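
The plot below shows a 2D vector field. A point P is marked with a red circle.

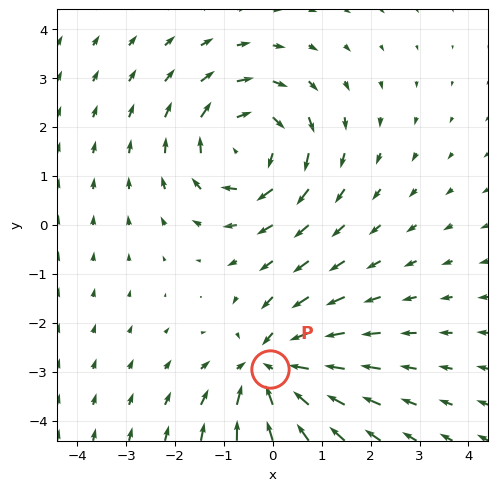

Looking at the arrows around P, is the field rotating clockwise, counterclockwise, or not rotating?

not rotating

Near P at (-0.0, -2.9) the arrows show no circulation. The curl there is ≈0.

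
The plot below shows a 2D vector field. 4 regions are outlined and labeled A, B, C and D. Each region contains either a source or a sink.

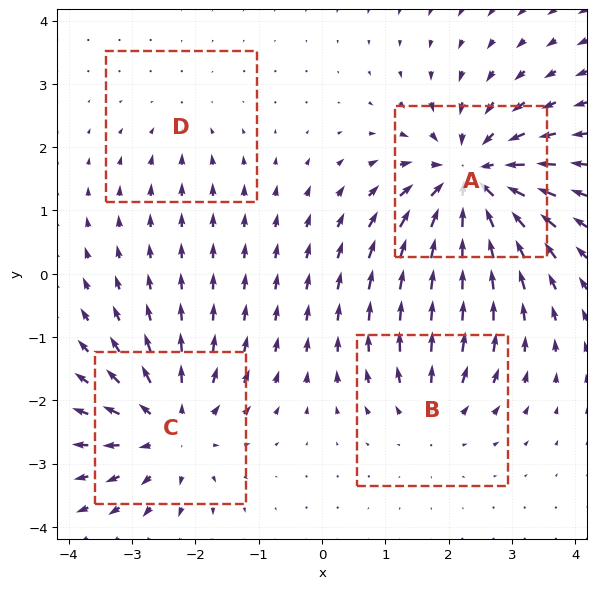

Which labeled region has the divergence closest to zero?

Divergence at each region's feature centre — A: about -8, B: about +4, C: about +5, D: about -2. Region D is closest to zero.

D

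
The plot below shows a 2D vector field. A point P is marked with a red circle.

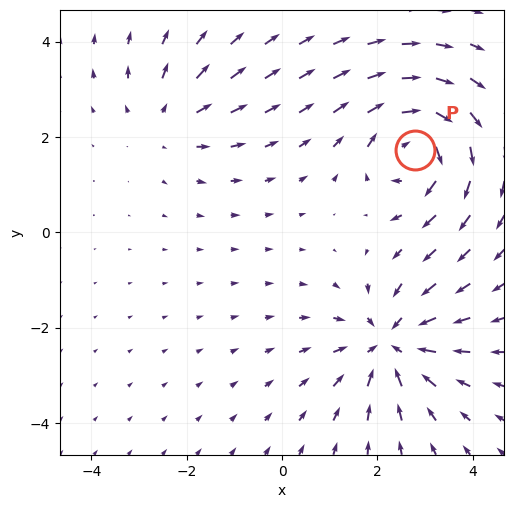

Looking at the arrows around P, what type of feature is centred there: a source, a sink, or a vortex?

At P (2.8, 1.7) the arrows circulate clockwise. Divergence ≈0, curl about -6 — near-zero divergence with nonzero curl is a vortex.

vortex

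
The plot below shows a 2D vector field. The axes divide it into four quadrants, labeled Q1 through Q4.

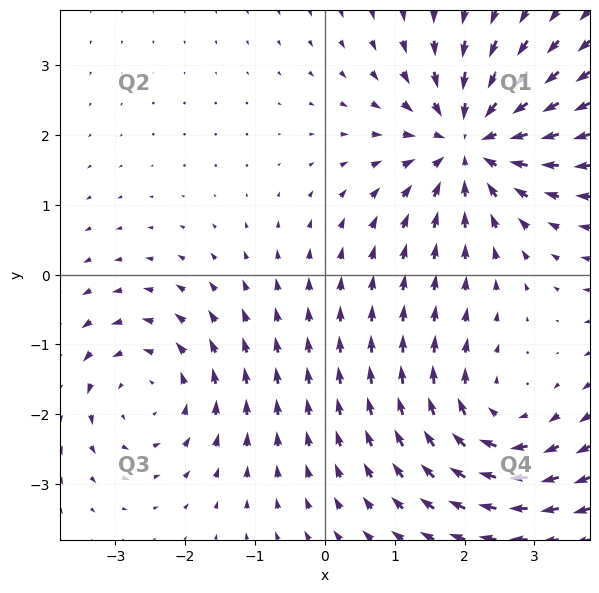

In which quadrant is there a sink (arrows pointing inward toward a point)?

The sink sits at approximately (2.1, 1.9), which lies in quadrant Q1. The divergence there is about -5, negative as expected for a sink.

Q1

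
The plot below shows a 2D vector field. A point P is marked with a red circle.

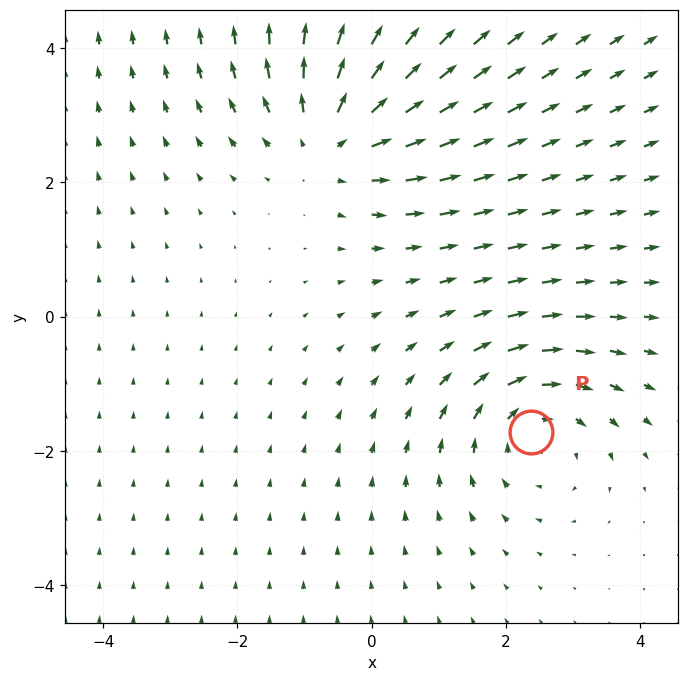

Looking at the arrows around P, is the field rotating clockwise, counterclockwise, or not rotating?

clockwise

Near P at (2.4, -1.7) the arrows circulate clockwise. The curl (z-component) there is about -3; negative curl means clockwise rotation.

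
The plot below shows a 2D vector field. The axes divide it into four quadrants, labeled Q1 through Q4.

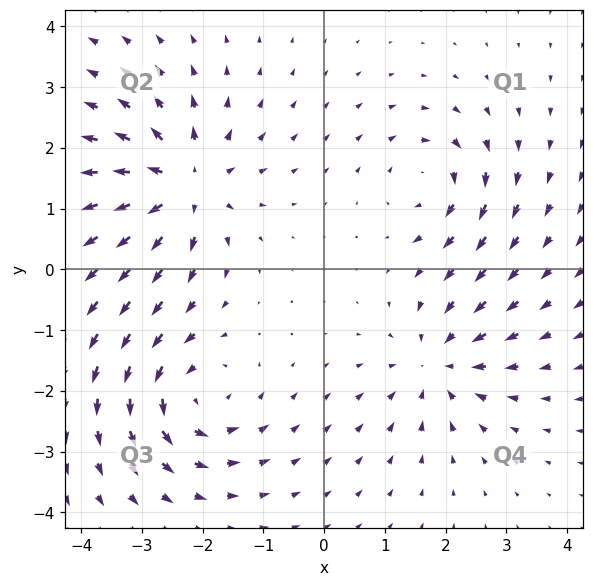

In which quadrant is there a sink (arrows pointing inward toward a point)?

Q4

The sink sits at approximately (1.9, -1.6), which lies in quadrant Q4. The divergence there is about -4, negative as expected for a sink.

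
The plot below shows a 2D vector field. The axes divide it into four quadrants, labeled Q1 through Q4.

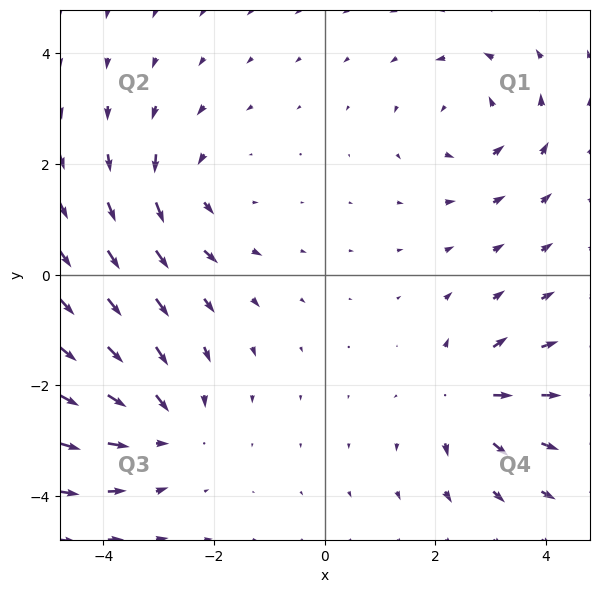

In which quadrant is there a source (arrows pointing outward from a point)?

The source sits at approximately (2.6, -2.2), which lies in quadrant Q4. The divergence there is about +5, positive as expected for a source.

Q4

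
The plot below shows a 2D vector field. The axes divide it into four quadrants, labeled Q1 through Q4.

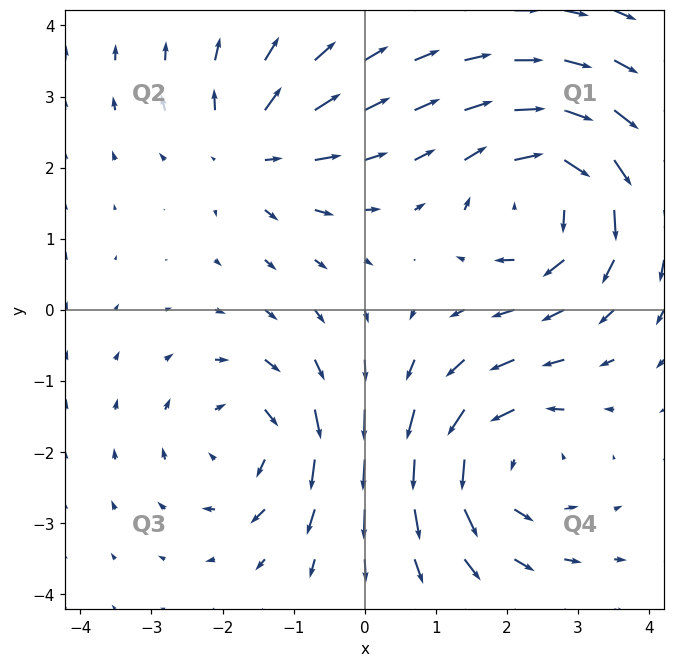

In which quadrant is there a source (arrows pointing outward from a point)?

The source sits at approximately (-1.6, 2.3), which lies in quadrant Q2. The divergence there is about +4, positive as expected for a source.

Q2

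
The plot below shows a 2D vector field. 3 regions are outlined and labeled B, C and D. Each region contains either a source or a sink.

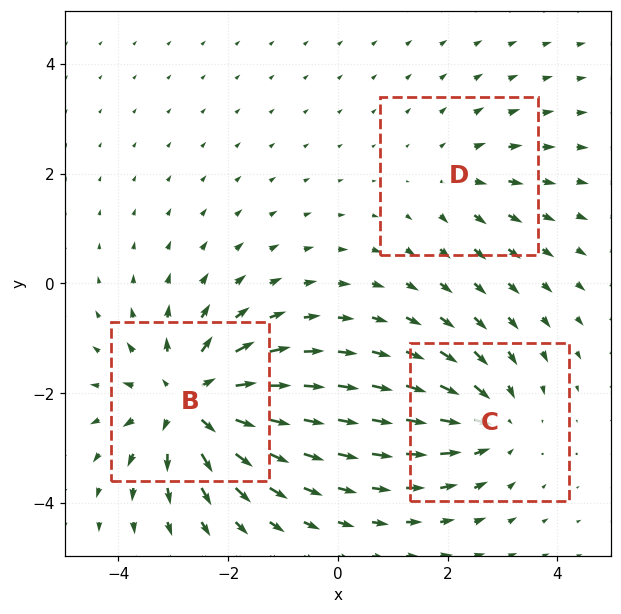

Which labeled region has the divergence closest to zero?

Divergence at each region's feature centre — B: about +5, C: about -3, D: about +2. Region D is closest to zero.

D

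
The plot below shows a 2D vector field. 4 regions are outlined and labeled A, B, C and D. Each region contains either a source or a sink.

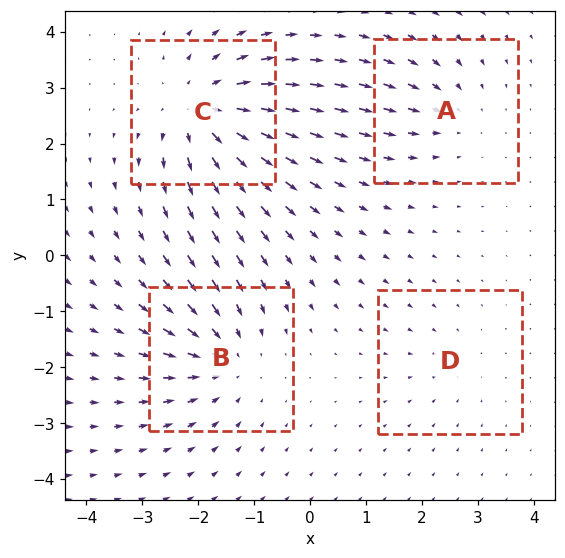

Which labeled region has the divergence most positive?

Divergence at each region's feature centre — A: about -3, B: about -5, C: about +6, D: about -2. Region C is most positive.

C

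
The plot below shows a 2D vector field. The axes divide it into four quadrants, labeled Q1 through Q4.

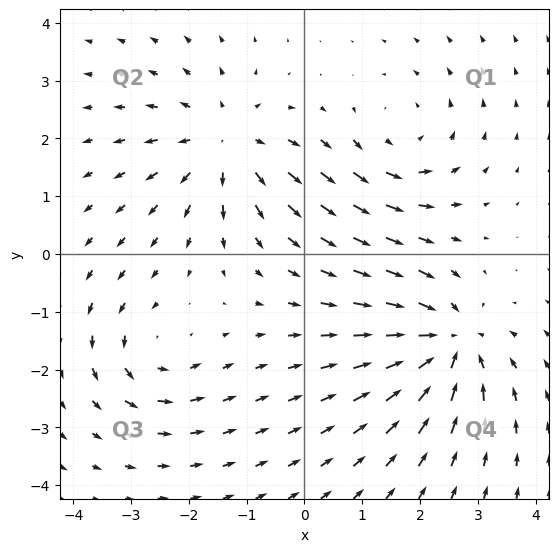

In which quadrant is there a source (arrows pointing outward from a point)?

The source sits at approximately (-1.4, 1.9), which lies in quadrant Q2. The divergence there is about +4, positive as expected for a source.

Q2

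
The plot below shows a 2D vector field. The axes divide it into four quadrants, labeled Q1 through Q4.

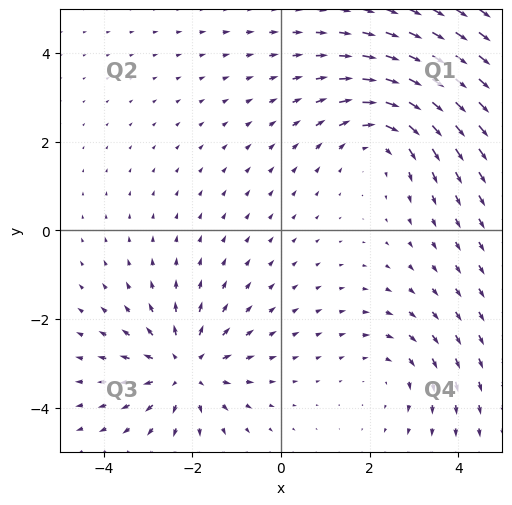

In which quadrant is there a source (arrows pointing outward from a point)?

The source sits at approximately (-2.2, -3.1), which lies in quadrant Q3. The divergence there is about +5, positive as expected for a source.

Q3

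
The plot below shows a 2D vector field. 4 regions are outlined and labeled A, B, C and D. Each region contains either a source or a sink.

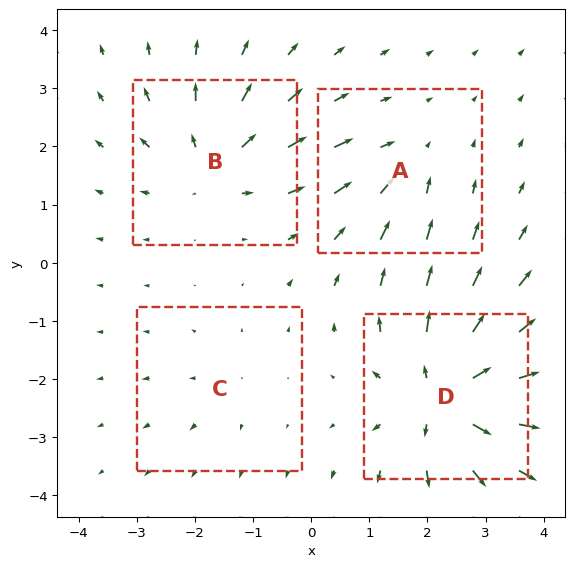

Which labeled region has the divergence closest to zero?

C

Divergence at each region's feature centre — A: about -3, B: about +5, C: about +2, D: about +7. Region C is closest to zero.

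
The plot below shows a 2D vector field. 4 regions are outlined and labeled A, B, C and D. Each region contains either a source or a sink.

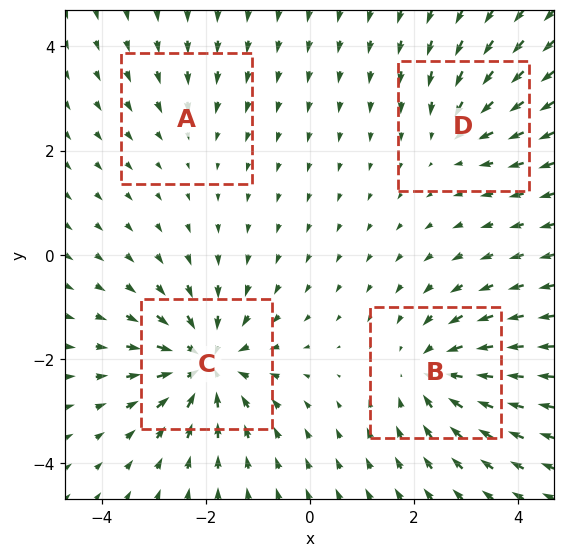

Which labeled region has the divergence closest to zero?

A

Divergence at each region's feature centre — A: about -2, B: about -5, C: about -7, D: about -3. Region A is closest to zero.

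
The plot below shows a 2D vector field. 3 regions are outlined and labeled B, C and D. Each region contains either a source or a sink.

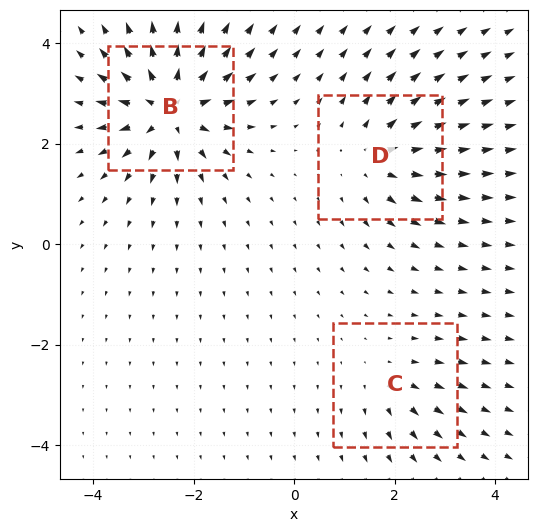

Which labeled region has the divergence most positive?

B

Divergence at each region's feature centre — B: about +7, C: about +2, D: about +4. Region B is most positive.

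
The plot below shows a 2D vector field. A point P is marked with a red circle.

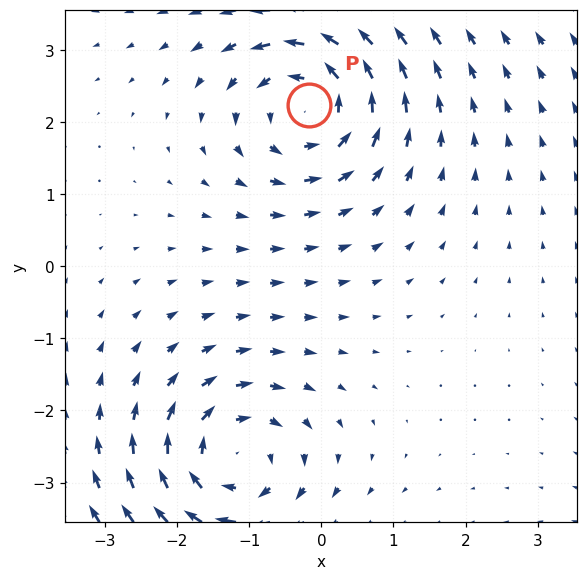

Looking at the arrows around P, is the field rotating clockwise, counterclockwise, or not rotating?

counterclockwise

Near P at (-0.2, 2.2) the arrows circulate counterclockwise. The curl (z-component) there is about +4; positive curl means counterclockwise rotation.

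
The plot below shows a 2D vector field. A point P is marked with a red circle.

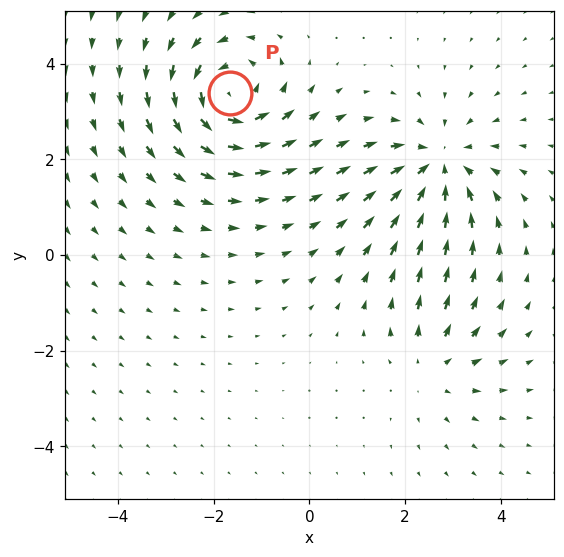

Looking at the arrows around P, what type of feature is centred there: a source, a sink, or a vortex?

At P (-1.7, 3.4) the arrows circulate counterclockwise. Divergence ≈0, curl about +5 — near-zero divergence with nonzero curl is a vortex.

vortex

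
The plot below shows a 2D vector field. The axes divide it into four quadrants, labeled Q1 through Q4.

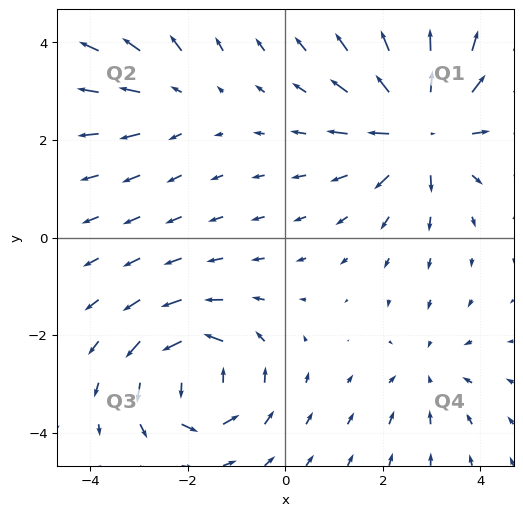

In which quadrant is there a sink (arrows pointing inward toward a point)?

Q4

The sink sits at approximately (2.9, -2.7), which lies in quadrant Q4. The divergence there is about -2, negative as expected for a sink.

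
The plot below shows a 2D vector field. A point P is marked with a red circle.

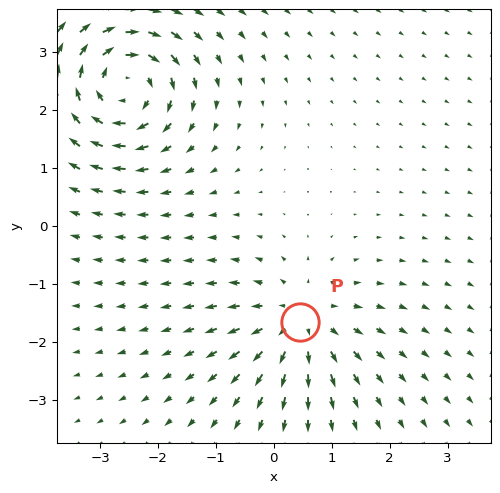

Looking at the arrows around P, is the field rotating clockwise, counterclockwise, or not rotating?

not rotating

Near P at (0.5, -1.7) the arrows show no circulation. The curl there is ≈0.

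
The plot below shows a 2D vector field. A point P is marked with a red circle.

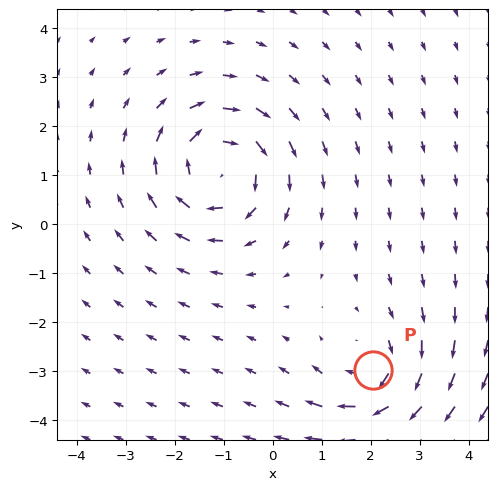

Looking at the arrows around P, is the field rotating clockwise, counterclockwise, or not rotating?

Near P at (2.1, -3.0) the arrows circulate clockwise. The curl (z-component) there is about -4; negative curl means clockwise rotation.

clockwise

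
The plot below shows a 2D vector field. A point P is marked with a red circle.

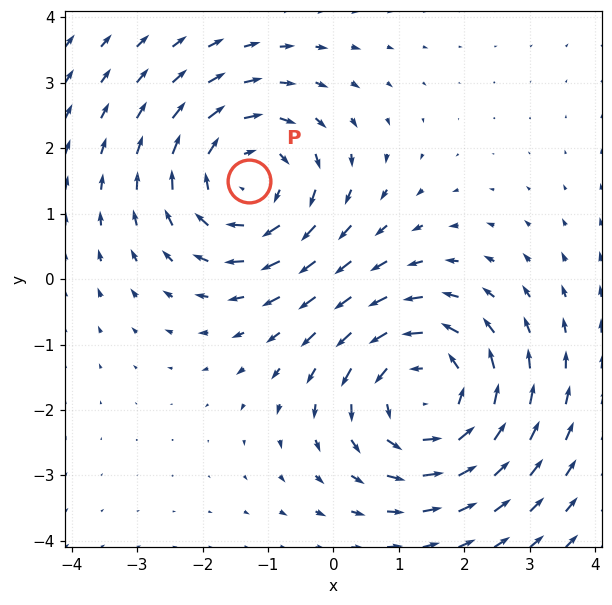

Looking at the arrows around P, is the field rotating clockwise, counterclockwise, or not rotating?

clockwise

Near P at (-1.3, 1.5) the arrows circulate clockwise. The curl (z-component) there is about -3; negative curl means clockwise rotation.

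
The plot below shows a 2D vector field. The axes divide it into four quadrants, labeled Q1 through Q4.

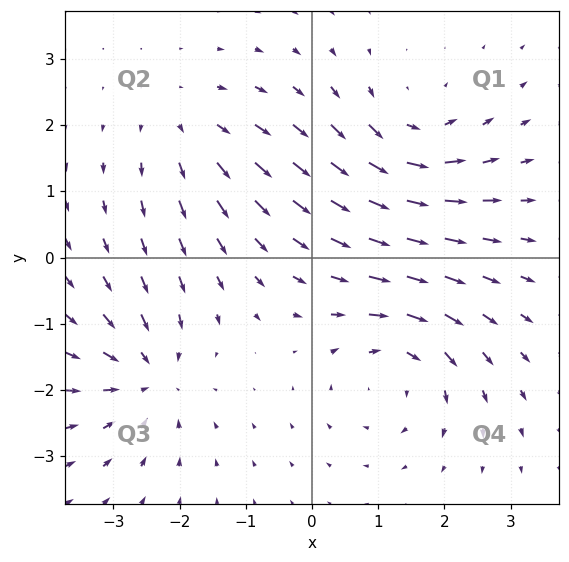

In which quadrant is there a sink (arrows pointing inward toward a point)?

Q3

The sink sits at approximately (-2.5, -1.8), which lies in quadrant Q3. The divergence there is about -6, negative as expected for a sink.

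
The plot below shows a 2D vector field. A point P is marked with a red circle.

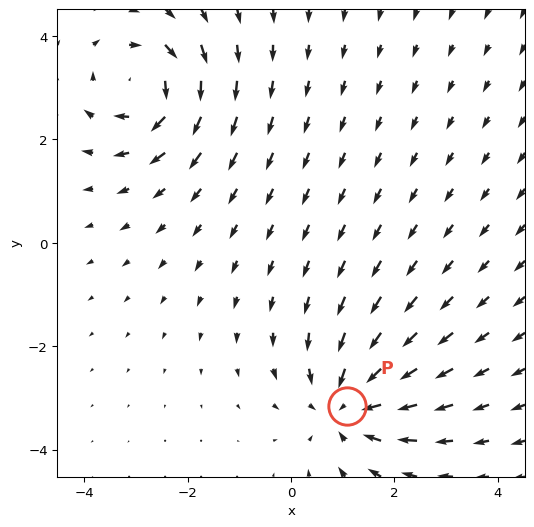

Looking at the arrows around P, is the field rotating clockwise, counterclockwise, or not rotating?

not rotating

Near P at (1.1, -3.1) the arrows show no circulation. The curl there is ≈0.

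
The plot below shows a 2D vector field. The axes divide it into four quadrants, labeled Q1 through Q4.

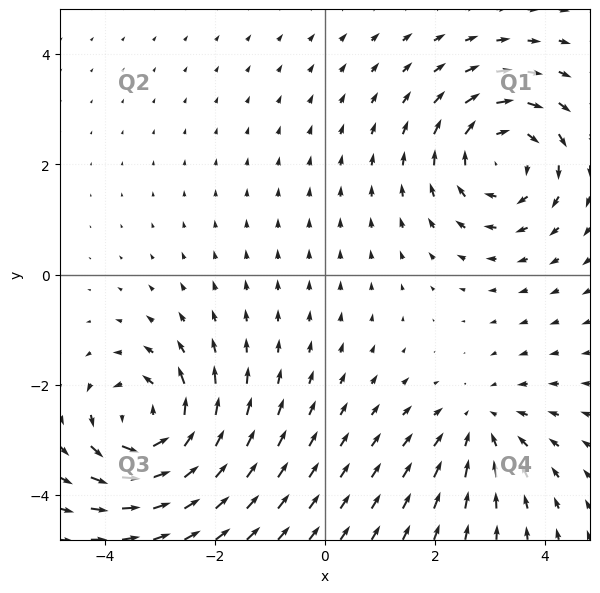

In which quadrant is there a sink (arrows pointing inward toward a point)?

The sink sits at approximately (2.8, -2.7), which lies in quadrant Q4. The divergence there is about -3, negative as expected for a sink.

Q4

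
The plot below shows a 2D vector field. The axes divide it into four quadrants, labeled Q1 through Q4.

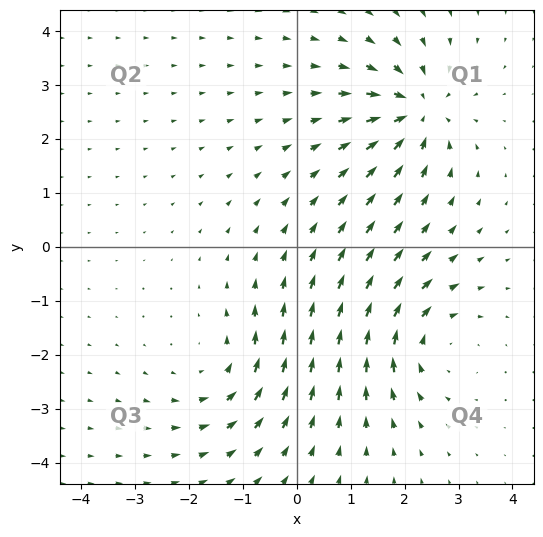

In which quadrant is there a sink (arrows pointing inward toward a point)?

Q1

The sink sits at approximately (2.2, 2.5), which lies in quadrant Q1. The divergence there is about -4, negative as expected for a sink.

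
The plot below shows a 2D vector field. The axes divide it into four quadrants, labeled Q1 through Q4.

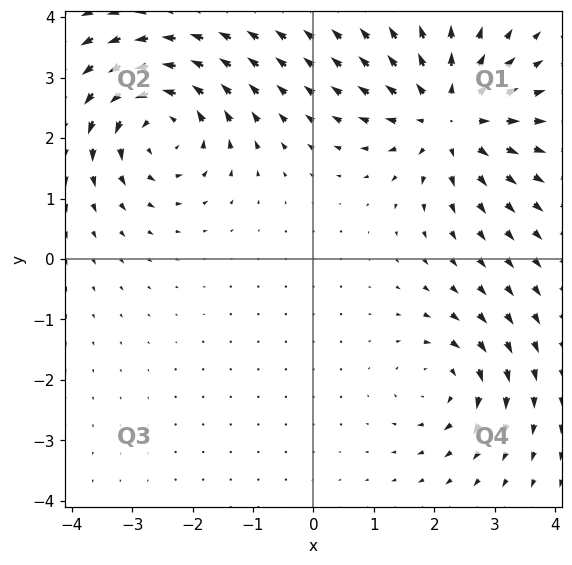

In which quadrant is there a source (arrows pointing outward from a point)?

The source sits at approximately (2.3, 2.3), which lies in quadrant Q1. The divergence there is about +5, positive as expected for a source.

Q1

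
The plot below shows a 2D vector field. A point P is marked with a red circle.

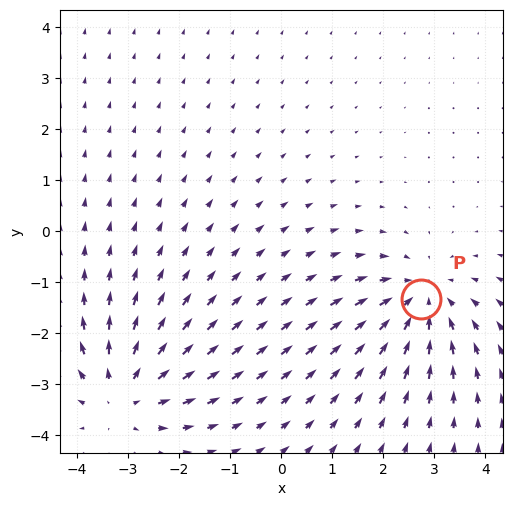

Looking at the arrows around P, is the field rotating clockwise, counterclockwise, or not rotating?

Near P at (2.7, -1.3) the arrows show no circulation. The curl there is ≈0.

not rotating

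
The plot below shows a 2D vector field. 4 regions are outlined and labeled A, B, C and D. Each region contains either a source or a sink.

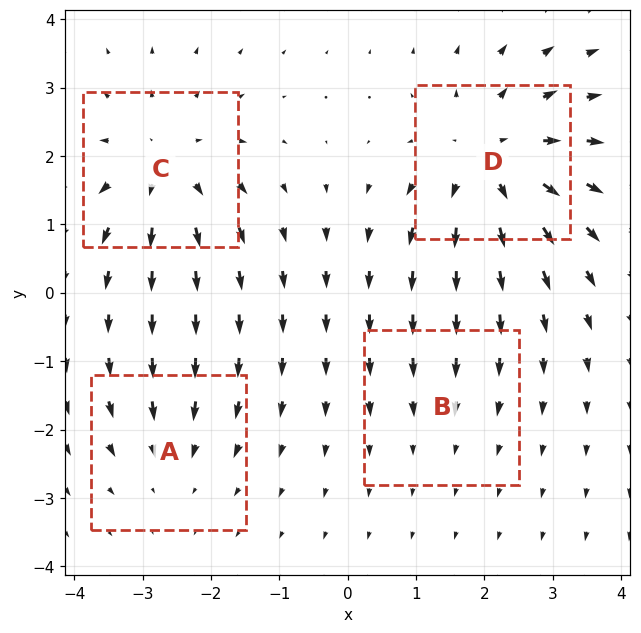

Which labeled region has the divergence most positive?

D

Divergence at each region's feature centre — A: about -3, B: about -2, C: about +5, D: about +6. Region D is most positive.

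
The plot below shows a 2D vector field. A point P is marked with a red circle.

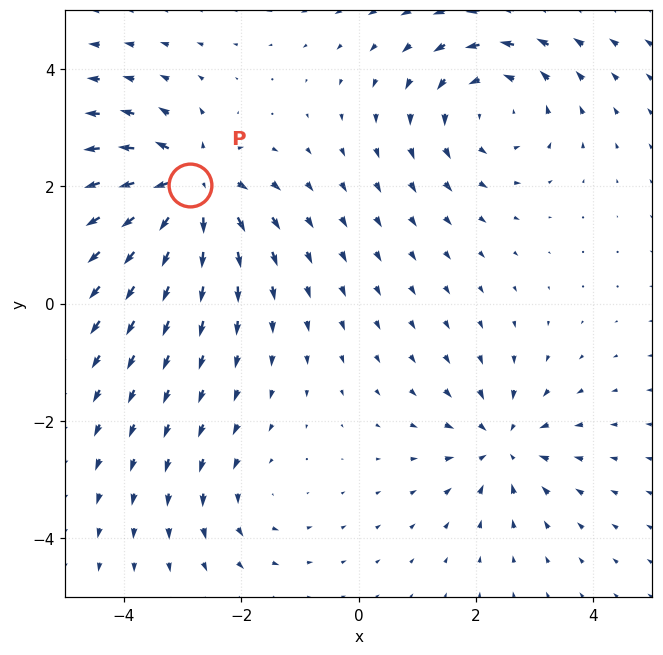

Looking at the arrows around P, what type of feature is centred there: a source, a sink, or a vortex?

At P (-2.9, 2.0) the arrows spread outward. Divergence about +7, curl ≈0 — positive divergence with near-zero curl is a source.

source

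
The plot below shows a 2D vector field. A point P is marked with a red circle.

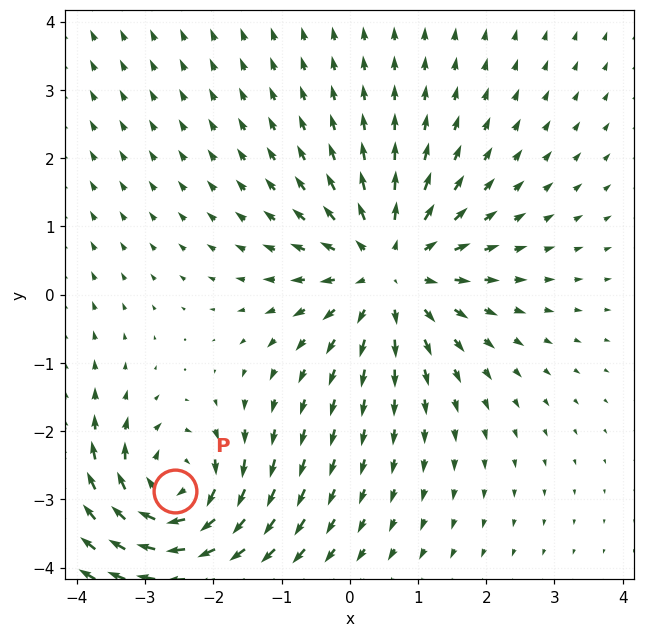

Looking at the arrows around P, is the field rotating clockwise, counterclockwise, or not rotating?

clockwise

Near P at (-2.6, -2.9) the arrows circulate clockwise. The curl (z-component) there is about -6; negative curl means clockwise rotation.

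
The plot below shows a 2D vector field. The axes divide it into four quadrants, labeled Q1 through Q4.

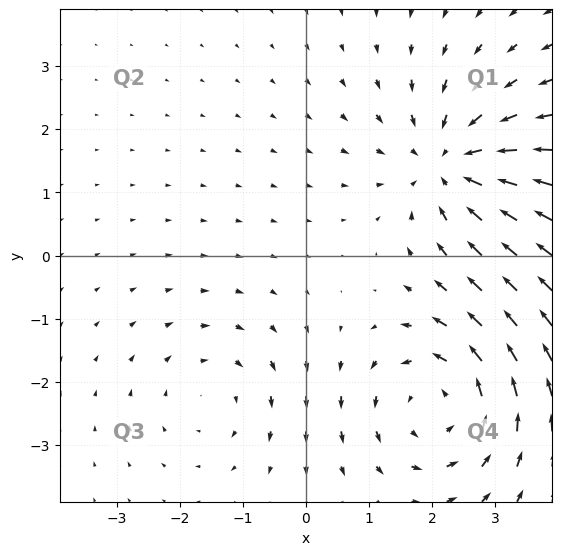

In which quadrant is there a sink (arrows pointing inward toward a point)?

Q1

The sink sits at approximately (2.3, 1.4), which lies in quadrant Q1. The divergence there is about -4, negative as expected for a sink.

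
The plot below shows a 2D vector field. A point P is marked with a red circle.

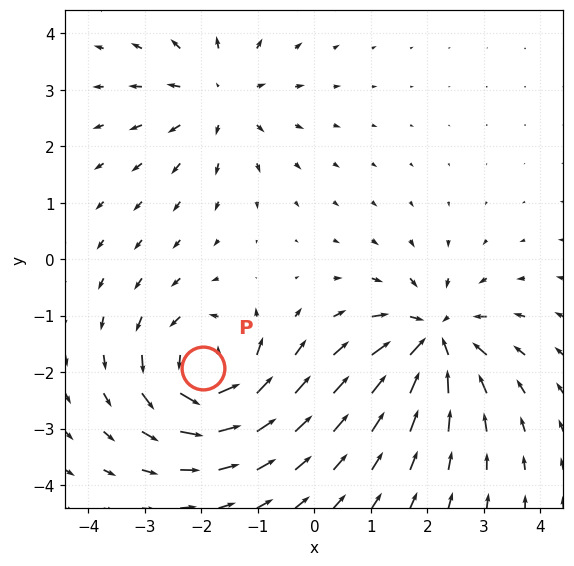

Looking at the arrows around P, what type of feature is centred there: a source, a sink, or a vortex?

vortex

At P (-2.0, -1.9) the arrows circulate counterclockwise. Divergence ≈0, curl about +6 — near-zero divergence with nonzero curl is a vortex.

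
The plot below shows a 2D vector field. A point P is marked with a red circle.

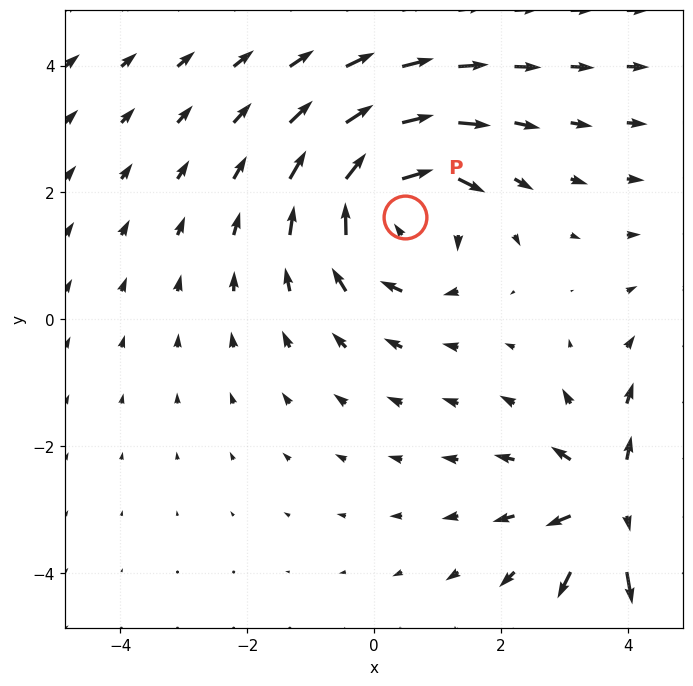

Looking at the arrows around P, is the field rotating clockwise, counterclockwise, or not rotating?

Near P at (0.5, 1.6) the arrows circulate clockwise. The curl (z-component) there is about -4; negative curl means clockwise rotation.

clockwise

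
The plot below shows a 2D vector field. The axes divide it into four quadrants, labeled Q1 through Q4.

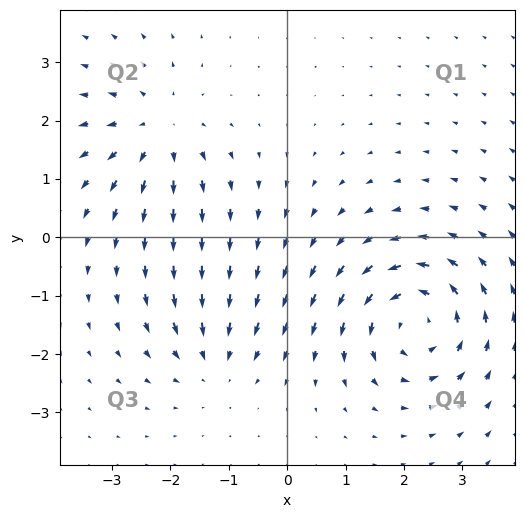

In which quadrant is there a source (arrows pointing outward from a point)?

The source sits at approximately (-2.2, 1.8), which lies in quadrant Q2. The divergence there is about +4, positive as expected for a source.

Q2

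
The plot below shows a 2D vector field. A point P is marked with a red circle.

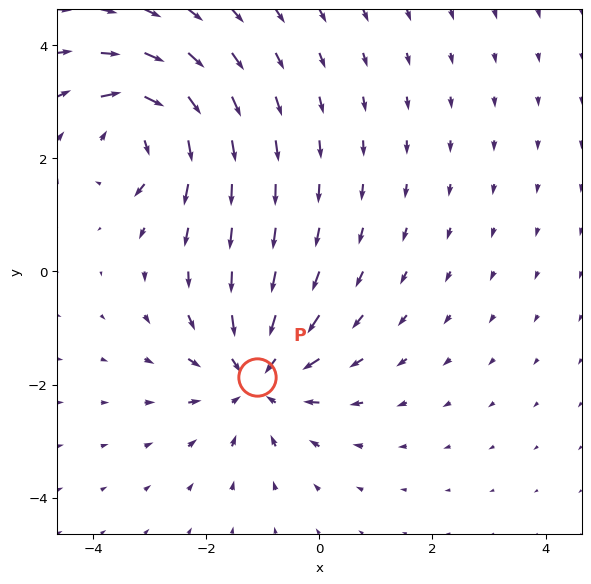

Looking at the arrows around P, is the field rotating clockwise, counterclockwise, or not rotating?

not rotating

Near P at (-1.1, -1.9) the arrows show no circulation. The curl there is ≈0.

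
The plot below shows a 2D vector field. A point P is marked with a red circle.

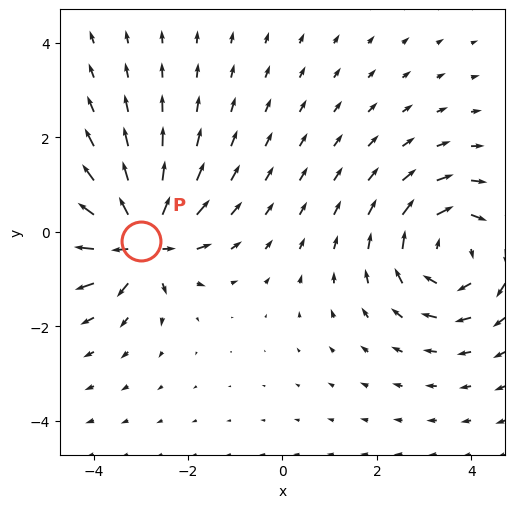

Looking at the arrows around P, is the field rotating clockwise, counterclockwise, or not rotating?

not rotating

Near P at (-3.0, -0.2) the arrows show no circulation. The curl there is ≈0.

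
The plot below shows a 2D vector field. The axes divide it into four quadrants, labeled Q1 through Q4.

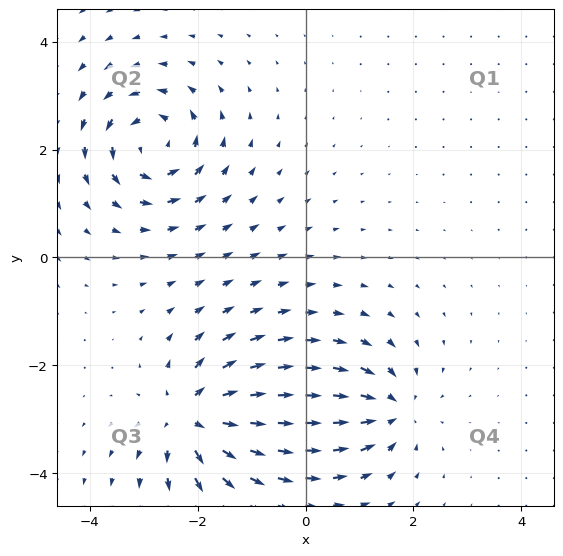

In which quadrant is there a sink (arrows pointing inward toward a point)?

Q4

The sink sits at approximately (1.6, -2.8), which lies in quadrant Q4. The divergence there is about -5, negative as expected for a sink.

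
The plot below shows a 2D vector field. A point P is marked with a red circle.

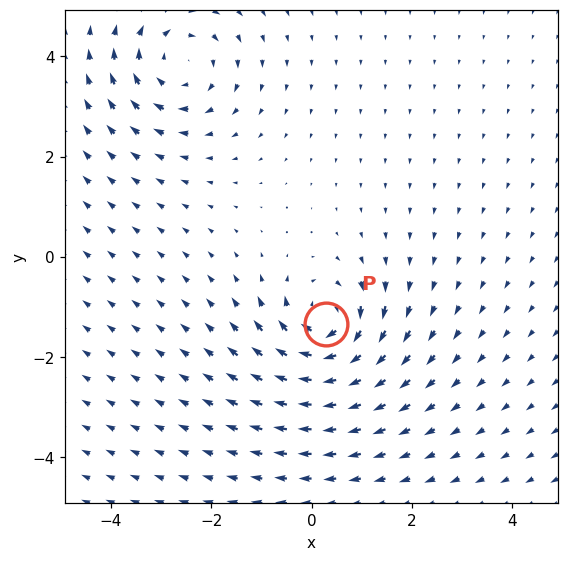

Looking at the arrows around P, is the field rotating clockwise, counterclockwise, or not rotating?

clockwise

Near P at (0.3, -1.3) the arrows circulate clockwise. The curl (z-component) there is about -6; negative curl means clockwise rotation.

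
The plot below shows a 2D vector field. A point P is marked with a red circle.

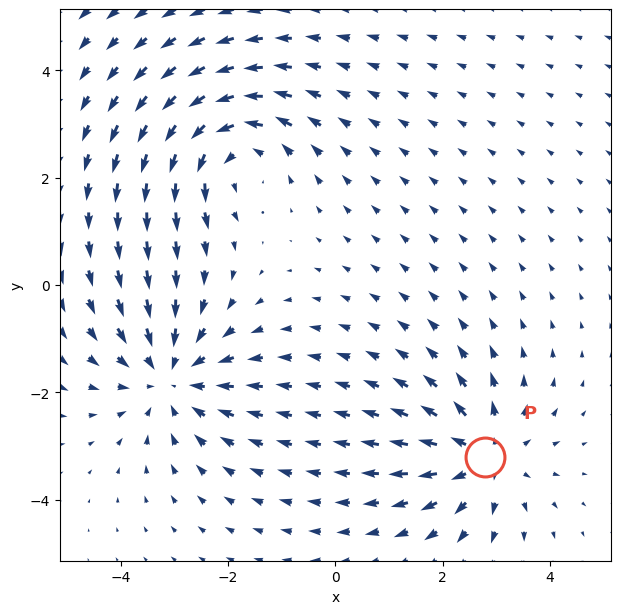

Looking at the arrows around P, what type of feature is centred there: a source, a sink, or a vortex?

source

At P (2.8, -3.2) the arrows spread outward. Divergence about +4, curl ≈0 — positive divergence with near-zero curl is a source.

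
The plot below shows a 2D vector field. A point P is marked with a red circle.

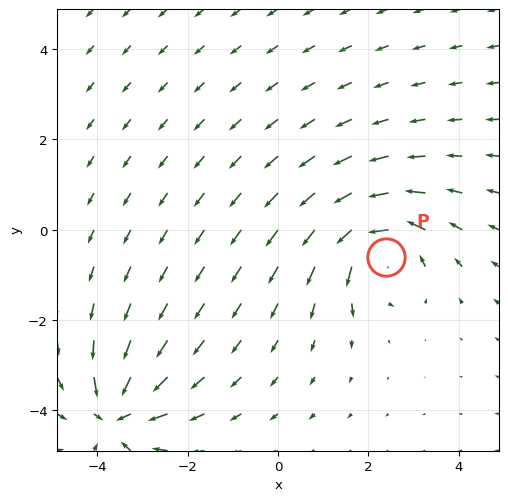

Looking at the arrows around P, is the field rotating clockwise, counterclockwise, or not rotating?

Near P at (2.4, -0.6) the arrows circulate counterclockwise. The curl (z-component) there is about +5; positive curl means counterclockwise rotation.

counterclockwise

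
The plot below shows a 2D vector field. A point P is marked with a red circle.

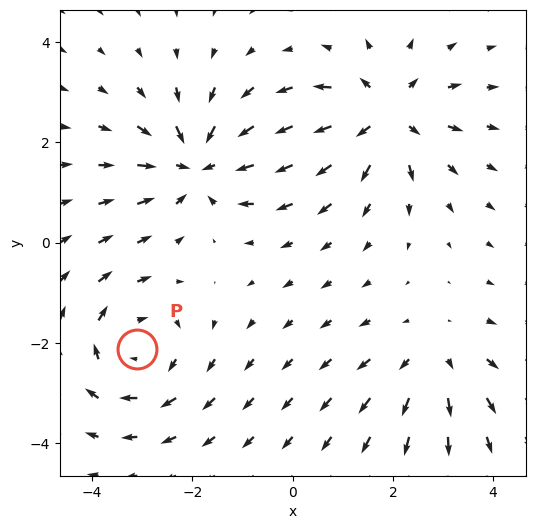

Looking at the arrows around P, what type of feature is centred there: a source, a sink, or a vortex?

At P (-3.1, -2.1) the arrows circulate clockwise. Divergence ≈0, curl about -4 — near-zero divergence with nonzero curl is a vortex.

vortex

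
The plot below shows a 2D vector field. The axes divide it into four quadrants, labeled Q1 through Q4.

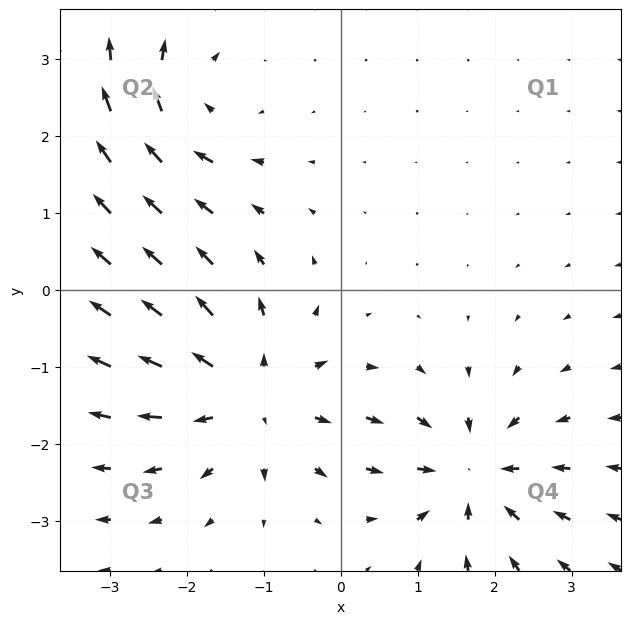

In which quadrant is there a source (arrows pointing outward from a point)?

The source sits at approximately (-1.2, -1.4), which lies in quadrant Q3. The divergence there is about +4, positive as expected for a source.

Q3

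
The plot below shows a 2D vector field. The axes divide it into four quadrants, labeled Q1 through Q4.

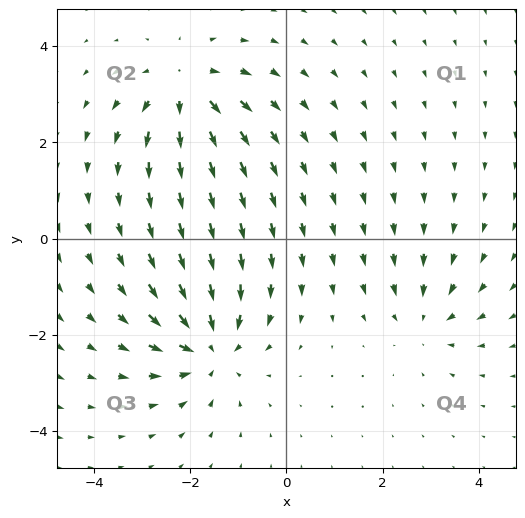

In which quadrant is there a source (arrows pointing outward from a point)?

Q2

The source sits at approximately (-2.1, 3.1), which lies in quadrant Q2. The divergence there is about +4, positive as expected for a source.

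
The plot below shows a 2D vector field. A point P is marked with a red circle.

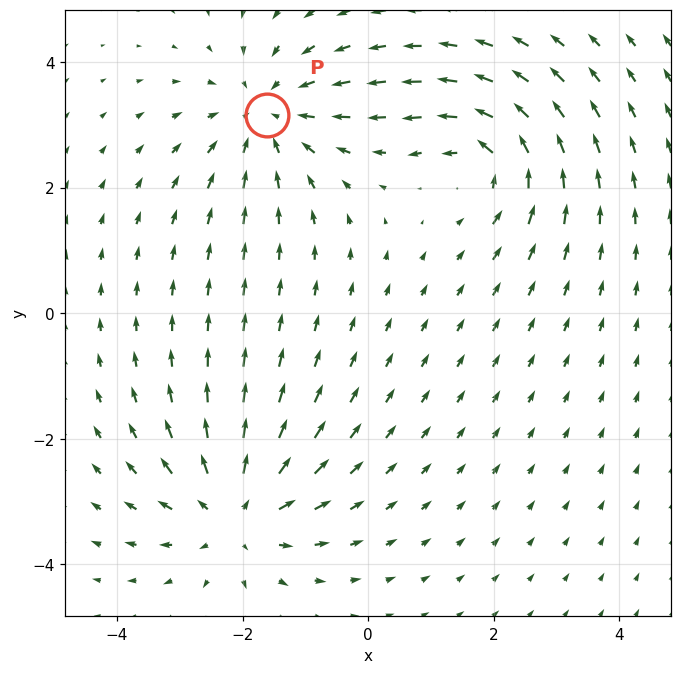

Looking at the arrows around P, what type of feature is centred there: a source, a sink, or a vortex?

sink

At P (-1.6, 3.2) the arrows converge inward. Divergence about -4, curl ≈0 — negative divergence with near-zero curl is a sink.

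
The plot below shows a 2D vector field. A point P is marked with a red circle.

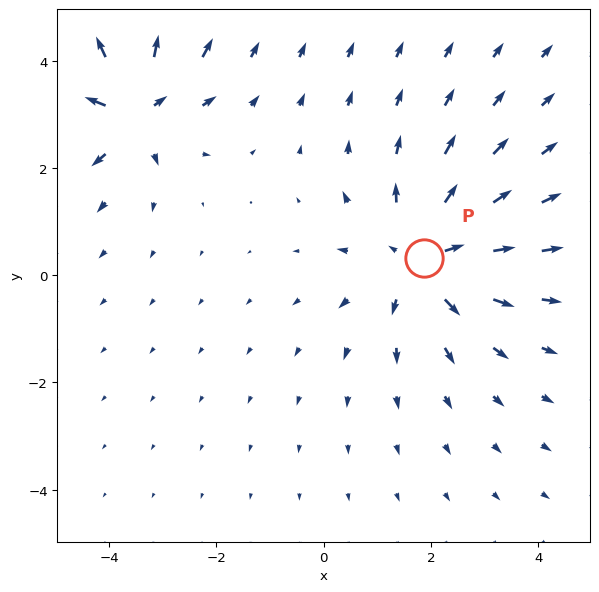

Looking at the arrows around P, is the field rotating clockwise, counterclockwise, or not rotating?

Near P at (1.9, 0.3) the arrows show no circulation. The curl there is ≈0.

not rotating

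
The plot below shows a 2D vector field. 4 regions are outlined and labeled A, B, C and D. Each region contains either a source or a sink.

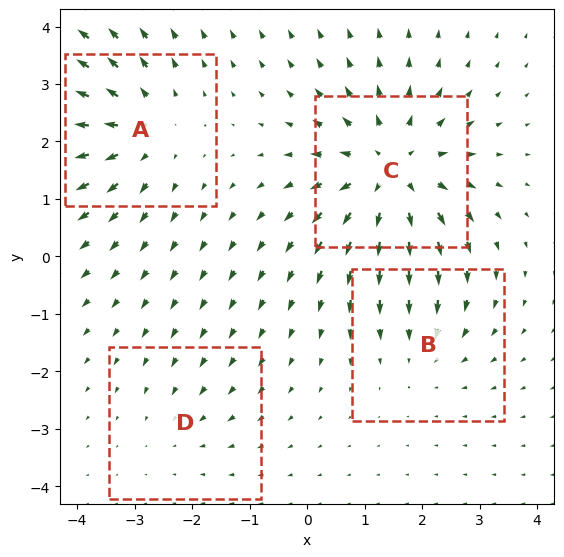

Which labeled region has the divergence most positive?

Divergence at each region's feature centre — A: about +4, B: about -3, C: about +6, D: about -2. Region C is most positive.

C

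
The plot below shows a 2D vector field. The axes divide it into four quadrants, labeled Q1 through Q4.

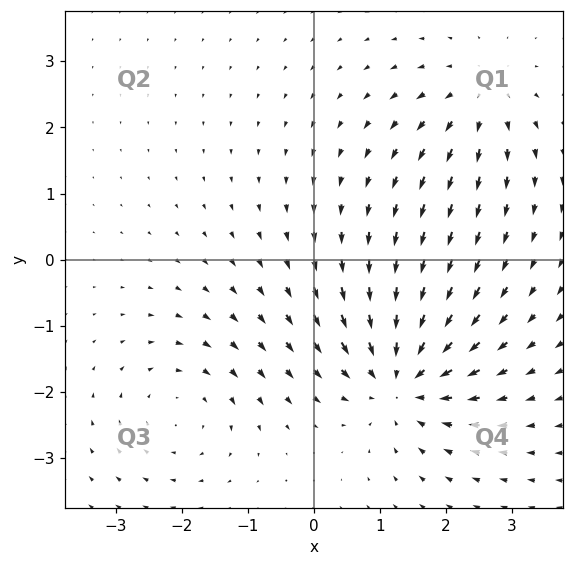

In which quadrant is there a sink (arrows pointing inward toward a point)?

The sink sits at approximately (1.3, -1.8), which lies in quadrant Q4. The divergence there is about -6, negative as expected for a sink.

Q4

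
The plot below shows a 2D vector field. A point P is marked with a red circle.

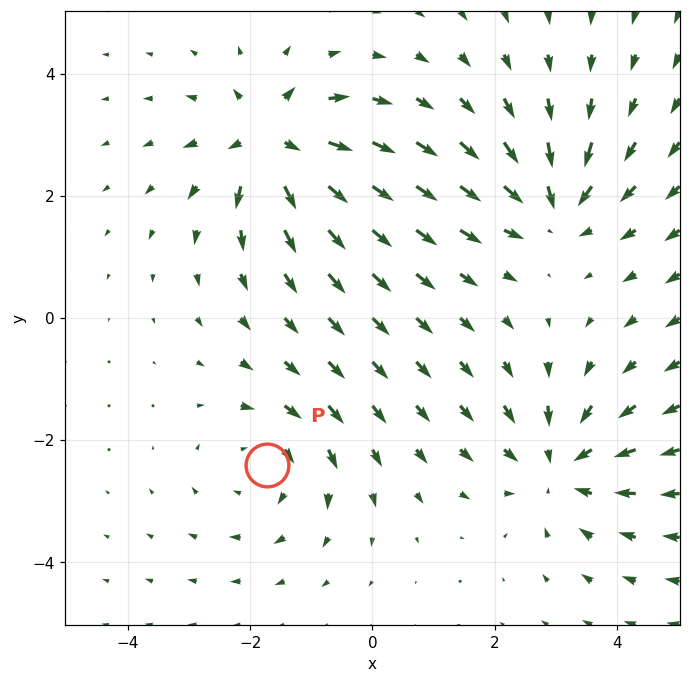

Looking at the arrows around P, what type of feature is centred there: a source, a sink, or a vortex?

vortex

At P (-1.7, -2.4) the arrows circulate clockwise. Divergence ≈0, curl about -3 — near-zero divergence with nonzero curl is a vortex.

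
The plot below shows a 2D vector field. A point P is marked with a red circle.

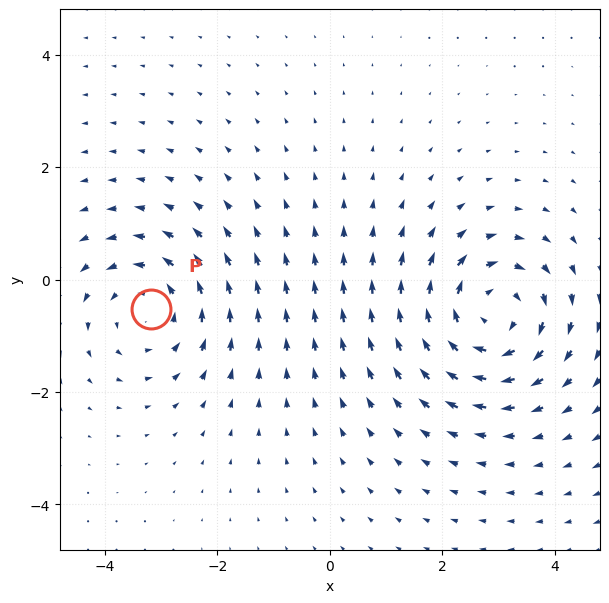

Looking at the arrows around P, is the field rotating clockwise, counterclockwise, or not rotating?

counterclockwise

Near P at (-3.2, -0.5) the arrows circulate counterclockwise. The curl (z-component) there is about +3; positive curl means counterclockwise rotation.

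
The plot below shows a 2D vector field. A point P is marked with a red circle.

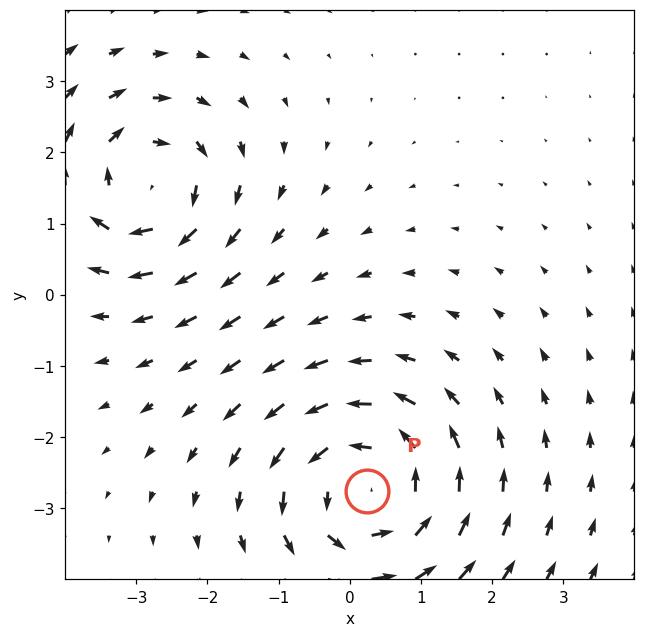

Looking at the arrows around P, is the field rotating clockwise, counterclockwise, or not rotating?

counterclockwise

Near P at (0.2, -2.8) the arrows circulate counterclockwise. The curl (z-component) there is about +4; positive curl means counterclockwise rotation.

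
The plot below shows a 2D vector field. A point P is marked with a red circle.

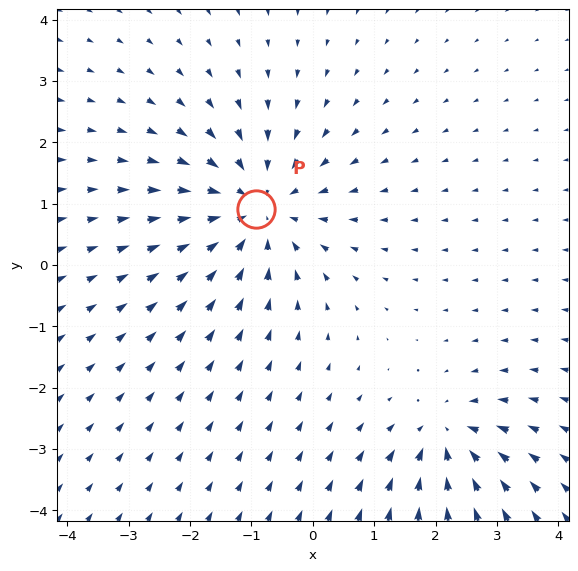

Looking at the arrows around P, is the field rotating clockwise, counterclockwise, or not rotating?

not rotating

Near P at (-0.9, 0.9) the arrows show no circulation. The curl there is ≈0.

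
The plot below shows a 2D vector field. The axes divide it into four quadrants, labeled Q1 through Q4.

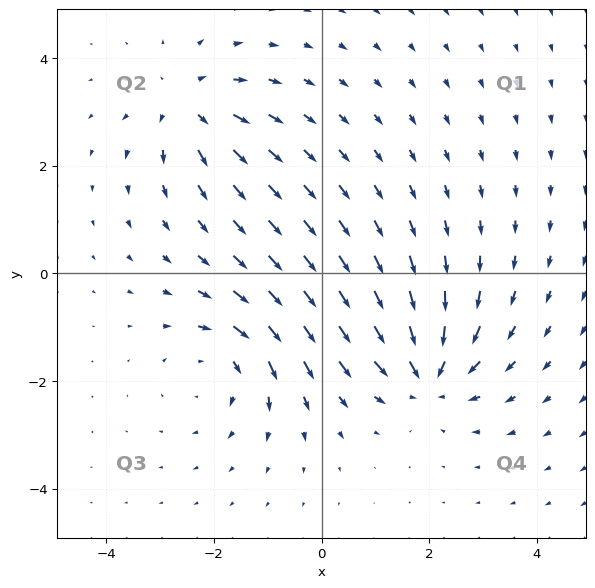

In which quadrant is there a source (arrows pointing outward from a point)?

Q2

The source sits at approximately (-2.5, 3.1), which lies in quadrant Q2. The divergence there is about +3, positive as expected for a source.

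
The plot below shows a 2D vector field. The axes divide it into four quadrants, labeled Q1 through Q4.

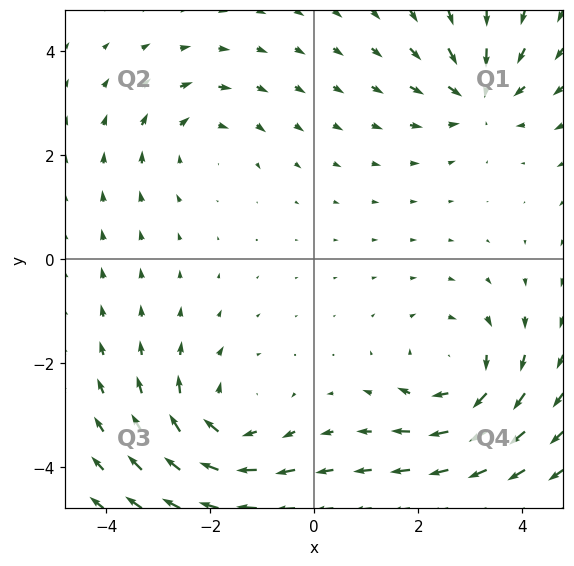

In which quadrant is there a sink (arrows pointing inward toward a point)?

The sink sits at approximately (3.2, 3.2), which lies in quadrant Q1. The divergence there is about -4, negative as expected for a sink.

Q1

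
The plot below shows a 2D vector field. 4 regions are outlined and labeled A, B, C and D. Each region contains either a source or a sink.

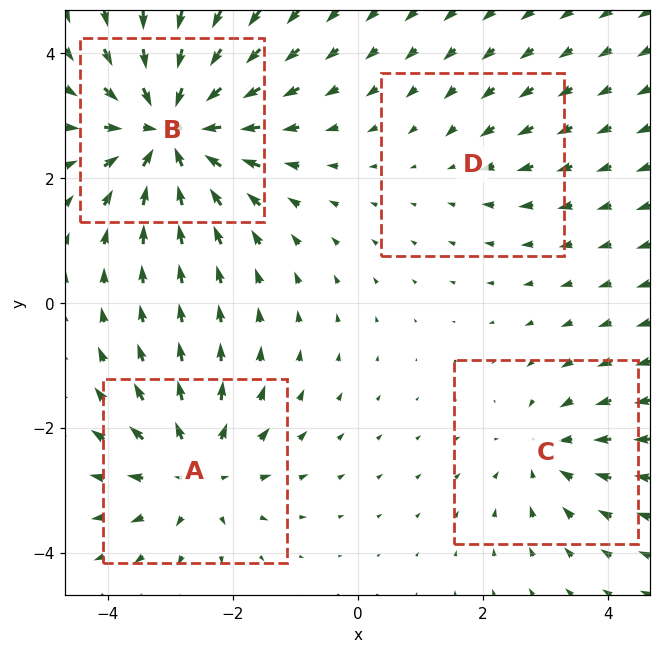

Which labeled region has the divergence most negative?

B

Divergence at each region's feature centre — A: about +5, B: about -7, C: about -4, D: about -2. Region B is most negative.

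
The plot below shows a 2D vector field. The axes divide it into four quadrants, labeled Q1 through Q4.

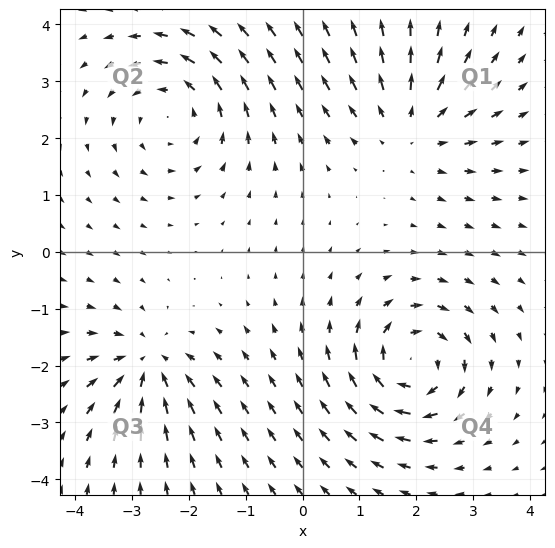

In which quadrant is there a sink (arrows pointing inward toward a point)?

The sink sits at approximately (-2.7, -2.0), which lies in quadrant Q3. The divergence there is about -5, negative as expected for a sink.

Q3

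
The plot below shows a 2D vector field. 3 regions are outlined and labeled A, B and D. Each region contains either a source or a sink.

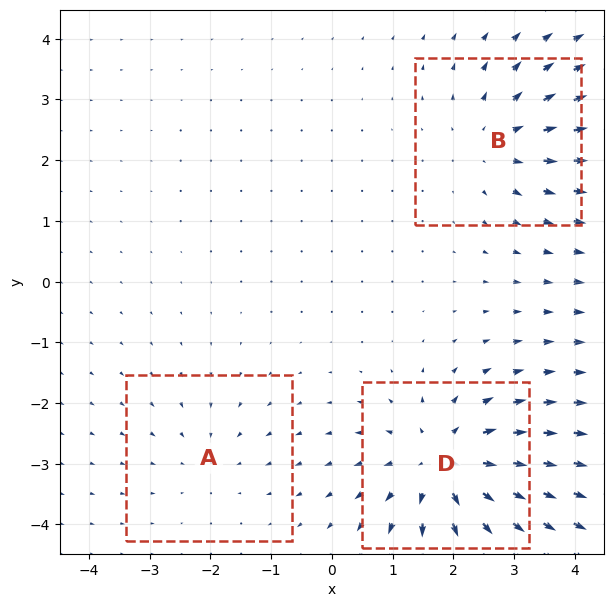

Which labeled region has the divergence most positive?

D

Divergence at each region's feature centre — A: about -2, B: about +3, D: about +5. Region D is most positive.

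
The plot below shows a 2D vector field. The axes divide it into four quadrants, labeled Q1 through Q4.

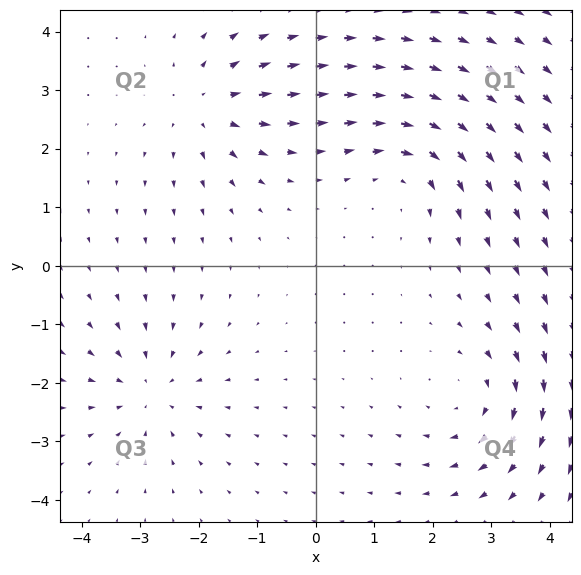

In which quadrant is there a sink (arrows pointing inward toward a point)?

Q3

The sink sits at approximately (-2.8, -2.1), which lies in quadrant Q3. The divergence there is about -5, negative as expected for a sink.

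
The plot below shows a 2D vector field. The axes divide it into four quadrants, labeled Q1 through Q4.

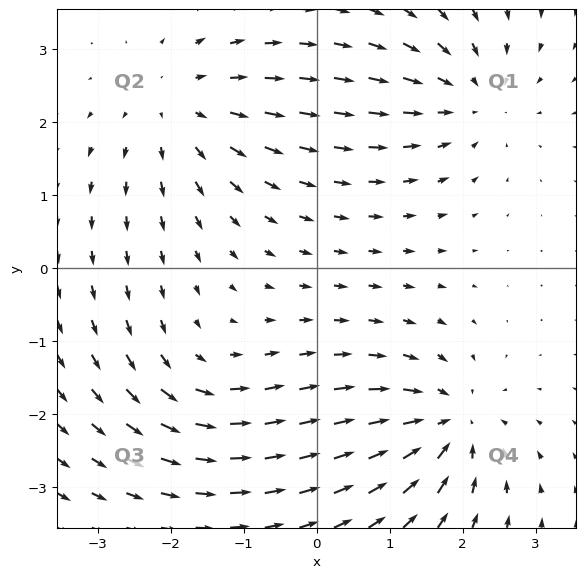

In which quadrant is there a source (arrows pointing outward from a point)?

Q2

The source sits at approximately (-1.9, 2.2), which lies in quadrant Q2. The divergence there is about +4, positive as expected for a source.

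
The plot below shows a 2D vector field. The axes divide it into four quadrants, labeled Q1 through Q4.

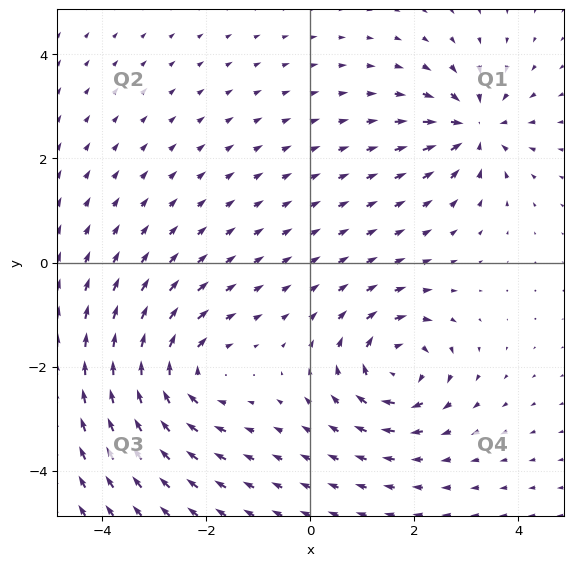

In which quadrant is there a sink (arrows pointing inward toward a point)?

The sink sits at approximately (3.2, 2.6), which lies in quadrant Q1. The divergence there is about -6, negative as expected for a sink.

Q1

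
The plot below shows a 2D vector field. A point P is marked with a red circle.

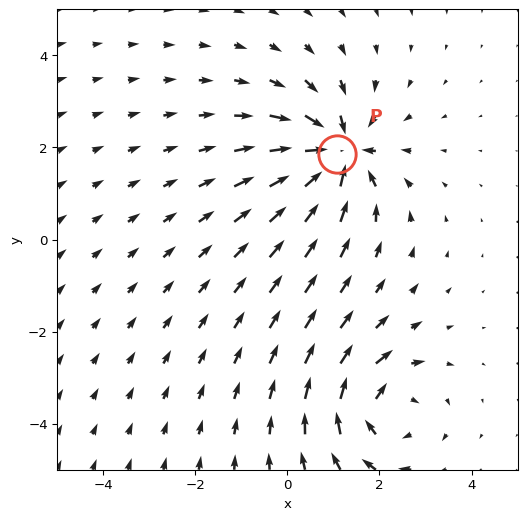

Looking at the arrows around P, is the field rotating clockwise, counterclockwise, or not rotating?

not rotating

Near P at (1.1, 1.9) the arrows show no circulation. The curl there is ≈0.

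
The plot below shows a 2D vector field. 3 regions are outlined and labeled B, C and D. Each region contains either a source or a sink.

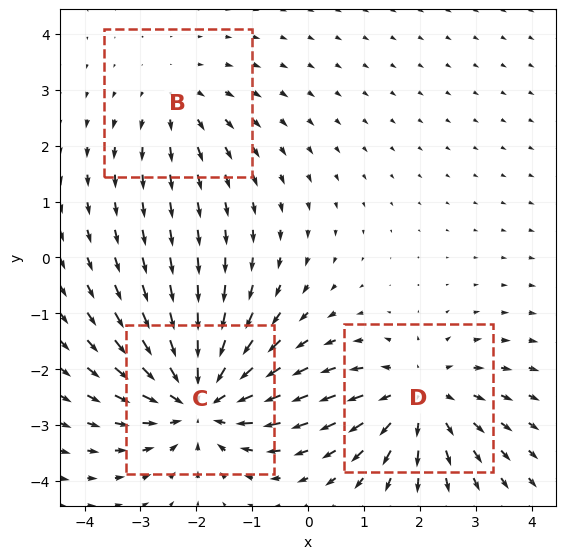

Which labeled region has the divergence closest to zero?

Divergence at each region's feature centre — B: about +2, C: about -4, D: about +3. Region B is closest to zero.

B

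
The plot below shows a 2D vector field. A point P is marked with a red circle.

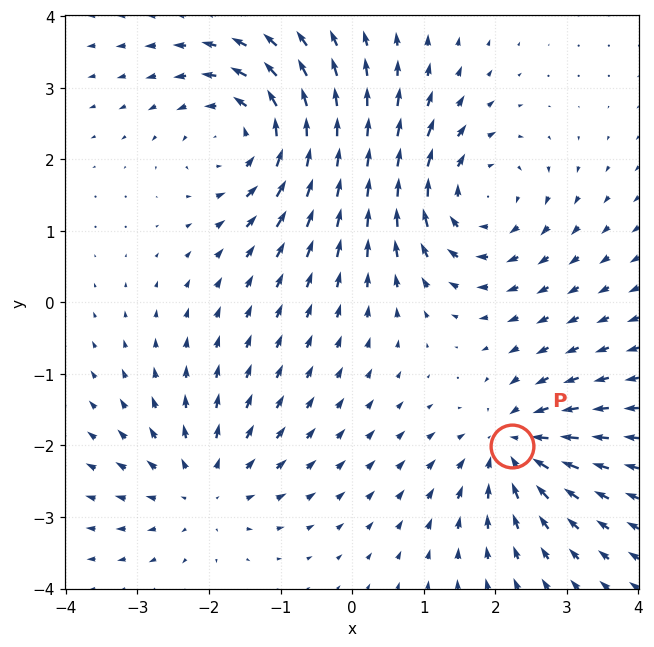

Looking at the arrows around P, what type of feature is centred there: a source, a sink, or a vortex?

At P (2.2, -2.0) the arrows converge inward. Divergence about -5, curl ≈0 — negative divergence with near-zero curl is a sink.

sink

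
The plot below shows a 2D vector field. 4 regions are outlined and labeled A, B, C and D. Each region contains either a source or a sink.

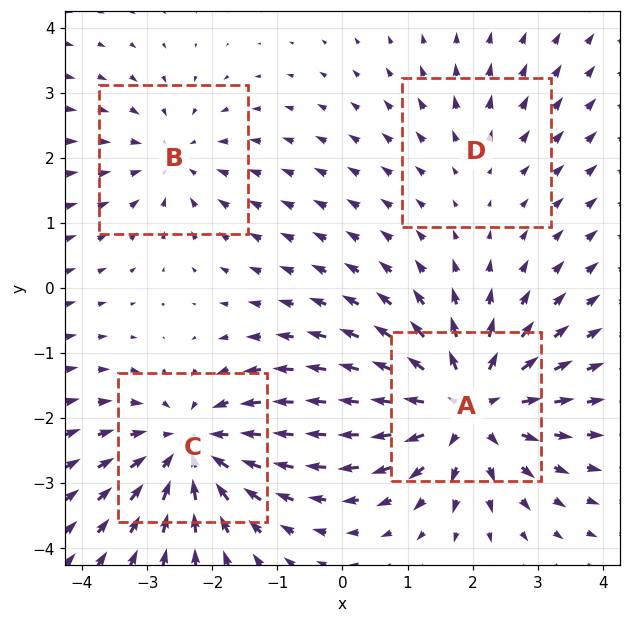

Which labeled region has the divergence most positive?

Divergence at each region's feature centre — A: about +6, B: about -3, C: about -5, D: about +2. Region A is most positive.

A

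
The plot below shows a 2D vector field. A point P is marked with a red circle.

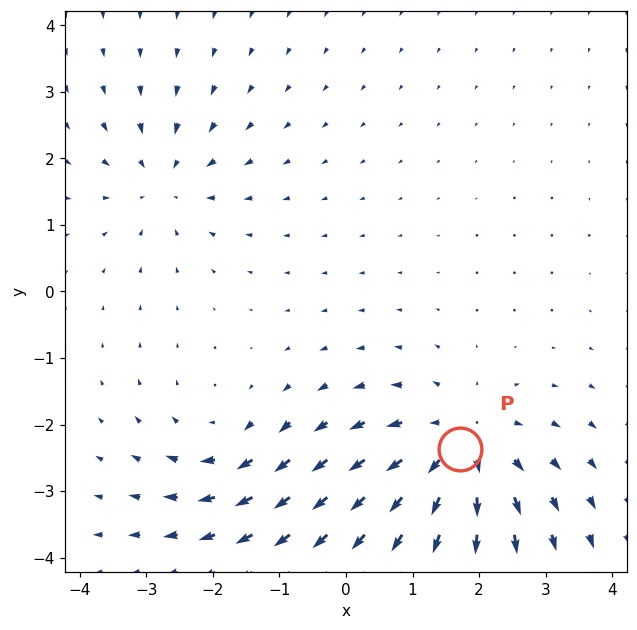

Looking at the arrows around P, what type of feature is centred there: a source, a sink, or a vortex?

source

At P (1.7, -2.4) the arrows spread outward. Divergence about +4, curl ≈0 — positive divergence with near-zero curl is a source.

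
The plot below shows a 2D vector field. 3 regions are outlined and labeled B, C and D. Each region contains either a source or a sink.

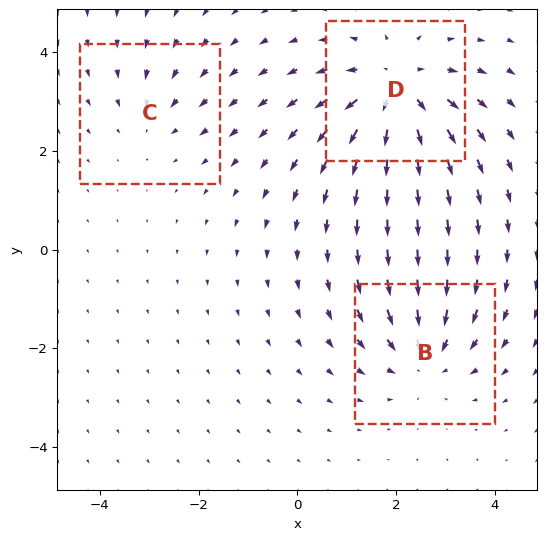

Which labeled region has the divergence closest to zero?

C

Divergence at each region's feature centre — B: about -3, C: about -2, D: about +4. Region C is closest to zero.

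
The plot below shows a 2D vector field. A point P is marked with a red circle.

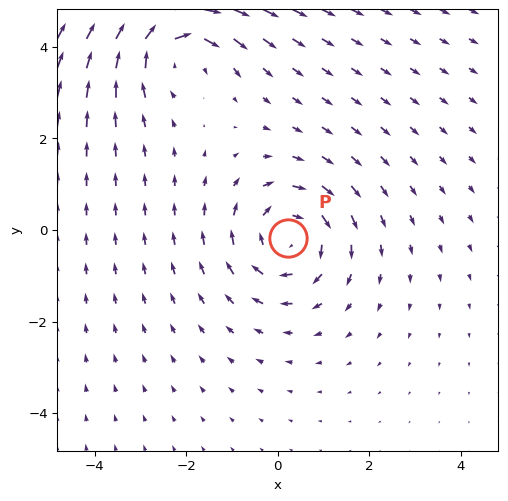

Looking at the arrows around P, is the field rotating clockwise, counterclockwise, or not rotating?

Near P at (0.2, -0.2) the arrows circulate clockwise. The curl (z-component) there is about -3; negative curl means clockwise rotation.

clockwise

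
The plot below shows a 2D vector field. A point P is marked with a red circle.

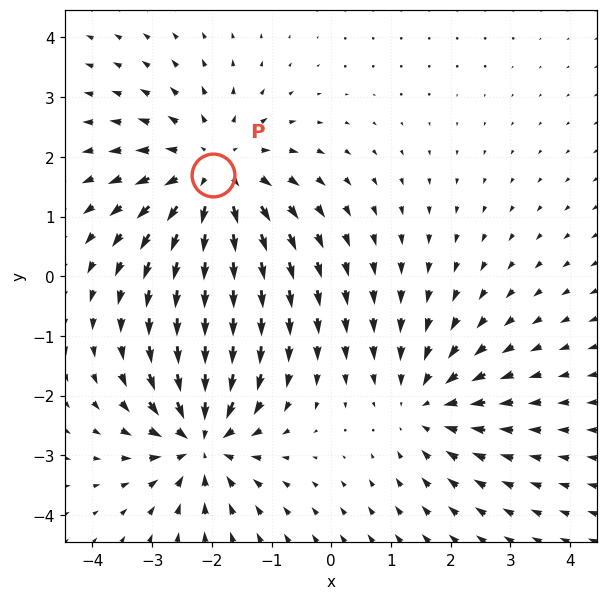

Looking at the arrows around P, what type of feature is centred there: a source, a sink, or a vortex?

source

At P (-2.0, 1.7) the arrows spread outward. Divergence about +4, curl ≈0 — positive divergence with near-zero curl is a source.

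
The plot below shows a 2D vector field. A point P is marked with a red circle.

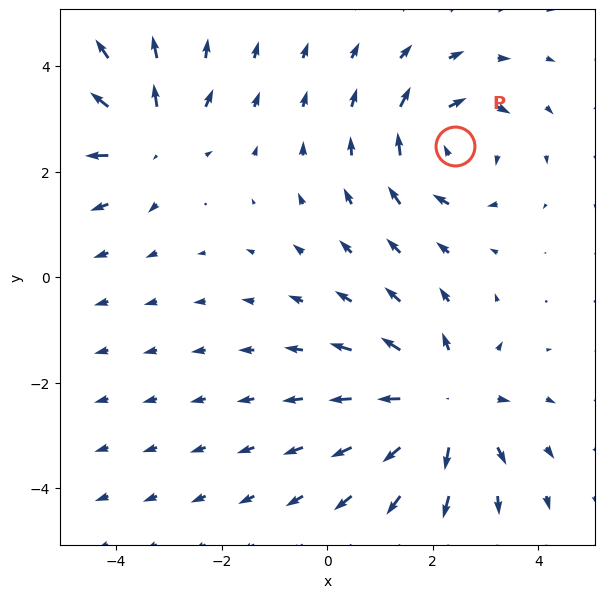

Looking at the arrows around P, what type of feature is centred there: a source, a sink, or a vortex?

vortex

At P (2.4, 2.5) the arrows circulate clockwise. Divergence ≈0, curl about -3 — near-zero divergence with nonzero curl is a vortex.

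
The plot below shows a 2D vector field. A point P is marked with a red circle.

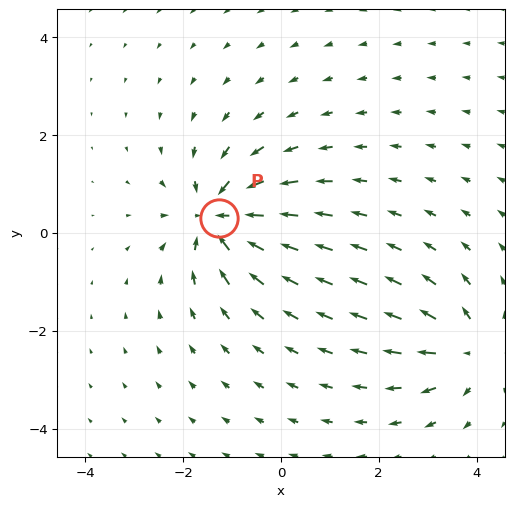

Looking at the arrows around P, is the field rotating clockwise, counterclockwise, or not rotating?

Near P at (-1.3, 0.3) the arrows show no circulation. The curl there is ≈0.

not rotating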